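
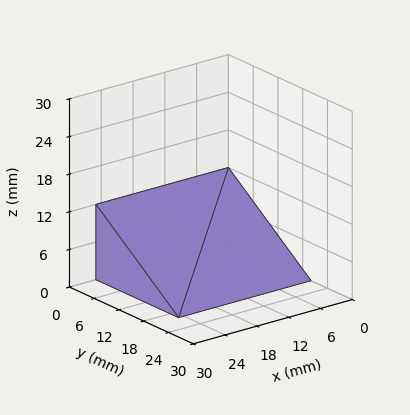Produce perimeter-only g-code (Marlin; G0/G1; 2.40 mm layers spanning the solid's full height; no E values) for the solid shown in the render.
Reading the render: the shape is a wedge (ramp): 25 × 20 mm base, rising to 12 mm along the y=0 edge and sloping linearly to z=0 at y=20 (dimensions read to the nearest mm from the axis ticks). For the g-code, the solid's height is divided into equal slices at the stated Δz and each level perimeter traced with G1 moves after a G0 lift.

; perimeter-only toolpath
G21 ; units = mm
G90 ; absolute positioning
G28 ; home
; layer 1
G0 Z2.40
G0 X0.00 Y0.00
G1 X25.00 Y0.00
G1 X25.00 Y16.00
G1 X0.00 Y16.00
G1 X0.00 Y0.00
; layer 2
G0 Z4.80
G0 X0.00 Y0.00
G1 X25.00 Y0.00
G1 X25.00 Y12.00
G1 X0.00 Y12.00
G1 X0.00 Y0.00
; layer 3
G0 Z7.20
G0 X0.00 Y0.00
G1 X25.00 Y0.00
G1 X25.00 Y8.00
G1 X0.00 Y8.00
G1 X0.00 Y0.00
; layer 4
G0 Z9.60
G0 X0.00 Y0.00
G1 X25.00 Y0.00
G1 X25.00 Y4.00
G1 X0.00 Y4.00
G1 X0.00 Y0.00
M2 ; end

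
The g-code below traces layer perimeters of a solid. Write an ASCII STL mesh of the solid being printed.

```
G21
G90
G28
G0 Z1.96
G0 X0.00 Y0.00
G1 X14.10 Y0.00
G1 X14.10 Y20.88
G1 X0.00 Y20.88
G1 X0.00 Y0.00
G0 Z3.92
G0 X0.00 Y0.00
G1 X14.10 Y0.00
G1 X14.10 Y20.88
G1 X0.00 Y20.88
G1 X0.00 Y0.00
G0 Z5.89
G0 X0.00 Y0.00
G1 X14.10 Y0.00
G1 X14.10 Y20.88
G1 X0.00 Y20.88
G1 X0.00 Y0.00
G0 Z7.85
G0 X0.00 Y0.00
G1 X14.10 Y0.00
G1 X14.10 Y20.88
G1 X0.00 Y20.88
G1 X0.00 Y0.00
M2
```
solid part
  facet normal 0.0000 0.0000 -1.0000
    outer loop
      vertex 14.10 20.88 0.00
      vertex 14.10 0.00 0.00
      vertex 0.00 0.00 0.00
    endloop
  endfacet
  facet normal 0.0000 0.0000 -1.0000
    outer loop
      vertex 0.00 20.88 0.00
      vertex 14.10 20.88 0.00
      vertex 0.00 0.00 0.00
    endloop
  endfacet
  facet normal 0.0000 0.0000 1.0000
    outer loop
      vertex 0.00 0.00 7.85
      vertex 14.10 0.00 7.85
      vertex 14.10 20.88 7.85
    endloop
  endfacet
  facet normal 0.0000 0.0000 1.0000
    outer loop
      vertex 0.00 0.00 7.85
      vertex 14.10 20.88 7.85
      vertex 0.00 20.88 7.85
    endloop
  endfacet
  facet normal 0.0000 -1.0000 0.0000
    outer loop
      vertex 0.00 0.00 0.00
      vertex 14.10 0.00 0.00
      vertex 14.10 0.00 7.85
    endloop
  endfacet
  facet normal 0.0000 -1.0000 0.0000
    outer loop
      vertex 0.00 0.00 0.00
      vertex 14.10 0.00 7.85
      vertex 0.00 0.00 7.85
    endloop
  endfacet
  facet normal 0.0000 1.0000 0.0000
    outer loop
      vertex 14.10 20.88 7.85
      vertex 14.10 20.88 0.00
      vertex 0.00 20.88 0.00
    endloop
  endfacet
  facet normal 0.0000 1.0000 0.0000
    outer loop
      vertex 0.00 20.88 7.85
      vertex 14.10 20.88 7.85
      vertex 0.00 20.88 0.00
    endloop
  endfacet
  facet normal -1.0000 0.0000 0.0000
    outer loop
      vertex 0.00 20.88 7.85
      vertex 0.00 20.88 0.00
      vertex 0.00 0.00 0.00
    endloop
  endfacet
  facet normal -1.0000 0.0000 0.0000
    outer loop
      vertex 0.00 0.00 7.85
      vertex 0.00 20.88 7.85
      vertex 0.00 0.00 0.00
    endloop
  endfacet
  facet normal 1.0000 0.0000 0.0000
    outer loop
      vertex 14.10 0.00 0.00
      vertex 14.10 20.88 0.00
      vertex 14.10 20.88 7.85
    endloop
  endfacet
  facet normal 1.0000 0.0000 0.0000
    outer loop
      vertex 14.10 0.00 0.00
      vertex 14.10 20.88 7.85
      vertex 14.10 0.00 7.85
    endloop
  endfacet
endsolid part

The G0 Z moves step by Δz≈1.96 mm. Every layer's G1 loop is the same polygon, so the solid is a straight extrusion of it from z=0 to z≈7.85. Closing with flat bottom and top caps and triangulating gives 12 facets — a rectangular box, roughly 14.1 × 20.9 mm footprint and 7.85 mm tall.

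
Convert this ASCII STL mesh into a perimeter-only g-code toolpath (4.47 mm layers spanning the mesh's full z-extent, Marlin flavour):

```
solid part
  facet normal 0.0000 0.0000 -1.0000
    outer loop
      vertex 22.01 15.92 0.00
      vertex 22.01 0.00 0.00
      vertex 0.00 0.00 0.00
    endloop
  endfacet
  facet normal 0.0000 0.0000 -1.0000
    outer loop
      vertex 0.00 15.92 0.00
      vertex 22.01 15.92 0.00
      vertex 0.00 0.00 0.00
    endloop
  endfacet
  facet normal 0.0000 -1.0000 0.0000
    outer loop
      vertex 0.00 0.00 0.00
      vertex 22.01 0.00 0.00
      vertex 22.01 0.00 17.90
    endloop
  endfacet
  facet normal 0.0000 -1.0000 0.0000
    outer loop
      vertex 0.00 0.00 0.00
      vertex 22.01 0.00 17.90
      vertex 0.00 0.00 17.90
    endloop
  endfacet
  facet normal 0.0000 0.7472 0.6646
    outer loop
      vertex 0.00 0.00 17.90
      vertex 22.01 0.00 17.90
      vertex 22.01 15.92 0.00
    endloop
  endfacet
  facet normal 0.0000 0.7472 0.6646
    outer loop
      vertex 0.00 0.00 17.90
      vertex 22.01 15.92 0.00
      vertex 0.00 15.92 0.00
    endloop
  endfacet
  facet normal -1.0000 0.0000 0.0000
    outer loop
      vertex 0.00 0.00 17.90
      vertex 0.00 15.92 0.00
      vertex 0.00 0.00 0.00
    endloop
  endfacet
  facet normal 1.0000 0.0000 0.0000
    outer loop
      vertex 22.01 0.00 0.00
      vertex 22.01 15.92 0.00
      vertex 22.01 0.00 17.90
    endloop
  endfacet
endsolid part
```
; perimeter-only toolpath
G21 ; units = mm
G90 ; absolute positioning
G28 ; home
; layer 1
G0 Z4.47
G0 X0.00 Y0.00
G1 X22.01 Y0.00
G1 X22.01 Y11.94
G1 X0.00 Y11.94
G1 X0.00 Y0.00
; layer 2
G0 Z8.95
G0 X0.00 Y0.00
G1 X22.01 Y0.00
G1 X22.01 Y7.96
G1 X0.00 Y7.96
G1 X0.00 Y0.00
; layer 3
G0 Z13.42
G0 X0.00 Y0.00
G1 X22.01 Y0.00
G1 X22.01 Y3.98
G1 X0.00 Y3.98
G1 X0.00 Y0.00
M2 ; end

The solid is a wedge (ramp): 22 × 15.9 mm base, rising to 17.9 mm along the y=0 edge and sloping linearly to z=0 at y=15.9. Slicing at Δz = 4.47 mm — 4 equal slices spanning the solid's height, so layer i sits at z = i·h/4 — gives 3 non-empty perimeters. Each is a 4-segment closed polygon; G0 lifts to the layer z and rapids to the start vertex, then G1 traces the edges. The cross-section shrinks linearly with z (the slice at the apex is degenerate and omitted).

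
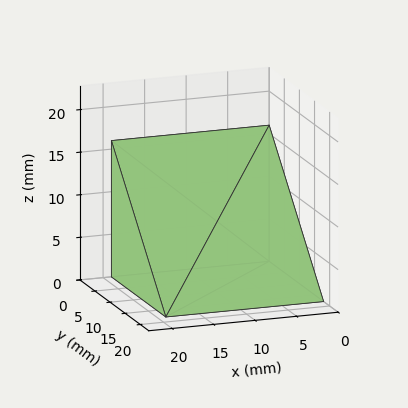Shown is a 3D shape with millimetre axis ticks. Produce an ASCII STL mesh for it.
Reading the render: the shape is a wedge (ramp): 19 × 18 mm base, rising to 16 mm along the y=0 edge and sloping linearly to z=0 at y=18 (dimensions read to the nearest mm from the axis ticks). For the STL, each face is triangulated and given an outward normal.

solid part
  facet normal 0.0000 0.0000 -1.0000
    outer loop
      vertex 19.000 18.000 0.000
      vertex 19.000 0.000 0.000
      vertex 0.000 0.000 0.000
    endloop
  endfacet
  facet normal 0.0000 0.0000 -1.0000
    outer loop
      vertex 0.000 18.000 0.000
      vertex 19.000 18.000 0.000
      vertex 0.000 0.000 0.000
    endloop
  endfacet
  facet normal 0.0000 -1.0000 0.0000
    outer loop
      vertex 0.000 0.000 0.000
      vertex 19.000 0.000 0.000
      vertex 19.000 0.000 16.000
    endloop
  endfacet
  facet normal 0.0000 -1.0000 0.0000
    outer loop
      vertex 0.000 0.000 0.000
      vertex 19.000 0.000 16.000
      vertex 0.000 0.000 16.000
    endloop
  endfacet
  facet normal 0.0000 0.6644 0.7474
    outer loop
      vertex 0.000 0.000 16.000
      vertex 19.000 0.000 16.000
      vertex 19.000 18.000 0.000
    endloop
  endfacet
  facet normal 0.0000 0.6644 0.7474
    outer loop
      vertex 0.000 0.000 16.000
      vertex 19.000 18.000 0.000
      vertex 0.000 18.000 0.000
    endloop
  endfacet
  facet normal -1.0000 0.0000 0.0000
    outer loop
      vertex 0.000 0.000 16.000
      vertex 0.000 18.000 0.000
      vertex 0.000 0.000 0.000
    endloop
  endfacet
  facet normal 1.0000 0.0000 0.0000
    outer loop
      vertex 19.000 0.000 0.000
      vertex 19.000 18.000 0.000
      vertex 19.000 0.000 16.000
    endloop
  endfacet
endsolid part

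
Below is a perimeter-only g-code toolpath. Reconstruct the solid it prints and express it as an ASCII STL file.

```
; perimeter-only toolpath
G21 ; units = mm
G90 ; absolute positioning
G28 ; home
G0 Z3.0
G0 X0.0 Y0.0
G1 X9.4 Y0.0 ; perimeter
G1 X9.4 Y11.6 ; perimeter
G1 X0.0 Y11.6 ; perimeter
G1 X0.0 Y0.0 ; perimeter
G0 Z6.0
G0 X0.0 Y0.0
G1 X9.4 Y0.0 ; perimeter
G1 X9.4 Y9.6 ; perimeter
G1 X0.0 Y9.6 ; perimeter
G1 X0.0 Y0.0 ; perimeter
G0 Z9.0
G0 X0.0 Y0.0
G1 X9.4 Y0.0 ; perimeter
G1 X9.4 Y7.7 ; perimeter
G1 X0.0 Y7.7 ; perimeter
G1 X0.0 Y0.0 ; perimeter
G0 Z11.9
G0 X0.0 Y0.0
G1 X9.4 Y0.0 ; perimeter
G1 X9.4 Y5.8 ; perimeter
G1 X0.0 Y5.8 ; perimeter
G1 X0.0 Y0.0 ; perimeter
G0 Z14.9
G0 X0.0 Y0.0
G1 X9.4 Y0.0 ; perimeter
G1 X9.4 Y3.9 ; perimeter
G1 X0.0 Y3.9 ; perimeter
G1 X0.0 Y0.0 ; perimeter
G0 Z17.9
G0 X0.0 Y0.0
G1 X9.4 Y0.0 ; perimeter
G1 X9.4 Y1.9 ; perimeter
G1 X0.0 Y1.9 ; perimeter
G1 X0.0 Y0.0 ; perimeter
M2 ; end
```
solid part
  facet normal 0.0000 0.0000 -1.0000
    outer loop
      vertex 9.4 13.5 0.0
      vertex 9.4 0.0 0.0
      vertex 0.0 0.0 0.0
    endloop
  endfacet
  facet normal 0.0000 0.0000 -1.0000
    outer loop
      vertex 0.0 13.5 0.0
      vertex 9.4 13.5 0.0
      vertex 0.0 0.0 0.0
    endloop
  endfacet
  facet normal 0.0000 -1.0000 0.0000
    outer loop
      vertex 0.0 0.0 0.0
      vertex 9.4 0.0 0.0
      vertex 9.4 0.0 20.9
    endloop
  endfacet
  facet normal 0.0000 -1.0000 0.0000
    outer loop
      vertex 0.0 0.0 0.0
      vertex 9.4 0.0 20.9
      vertex 0.0 0.0 20.9
    endloop
  endfacet
  facet normal 0.0000 0.8400 0.5426
    outer loop
      vertex 0.0 0.0 20.9
      vertex 9.4 0.0 20.9
      vertex 9.4 13.5 0.0
    endloop
  endfacet
  facet normal 0.0000 0.8400 0.5426
    outer loop
      vertex 0.0 0.0 20.9
      vertex 9.4 13.5 0.0
      vertex 0.0 13.5 0.0
    endloop
  endfacet
  facet normal -1.0000 0.0000 0.0000
    outer loop
      vertex 0.0 0.0 20.9
      vertex 0.0 13.5 0.0
      vertex 0.0 0.0 0.0
    endloop
  endfacet
  facet normal 1.0000 0.0000 0.0000
    outer loop
      vertex 9.4 0.0 0.0
      vertex 9.4 13.5 0.0
      vertex 9.4 0.0 20.9
    endloop
  endfacet
endsolid part

The G0 Z moves step by Δz≈3.0 mm. The G1 loops shrink linearly with z, so the solid tapers from its base footprint up to z≈20.9. Closing with a flat bottom cap and the tapered top and triangulating gives 8 facets — a wedge (ramp): 9.4 × 13.5 mm base, rising to 20.9 mm along the y=0 edge and sloping linearly to z=0 at y=13.5.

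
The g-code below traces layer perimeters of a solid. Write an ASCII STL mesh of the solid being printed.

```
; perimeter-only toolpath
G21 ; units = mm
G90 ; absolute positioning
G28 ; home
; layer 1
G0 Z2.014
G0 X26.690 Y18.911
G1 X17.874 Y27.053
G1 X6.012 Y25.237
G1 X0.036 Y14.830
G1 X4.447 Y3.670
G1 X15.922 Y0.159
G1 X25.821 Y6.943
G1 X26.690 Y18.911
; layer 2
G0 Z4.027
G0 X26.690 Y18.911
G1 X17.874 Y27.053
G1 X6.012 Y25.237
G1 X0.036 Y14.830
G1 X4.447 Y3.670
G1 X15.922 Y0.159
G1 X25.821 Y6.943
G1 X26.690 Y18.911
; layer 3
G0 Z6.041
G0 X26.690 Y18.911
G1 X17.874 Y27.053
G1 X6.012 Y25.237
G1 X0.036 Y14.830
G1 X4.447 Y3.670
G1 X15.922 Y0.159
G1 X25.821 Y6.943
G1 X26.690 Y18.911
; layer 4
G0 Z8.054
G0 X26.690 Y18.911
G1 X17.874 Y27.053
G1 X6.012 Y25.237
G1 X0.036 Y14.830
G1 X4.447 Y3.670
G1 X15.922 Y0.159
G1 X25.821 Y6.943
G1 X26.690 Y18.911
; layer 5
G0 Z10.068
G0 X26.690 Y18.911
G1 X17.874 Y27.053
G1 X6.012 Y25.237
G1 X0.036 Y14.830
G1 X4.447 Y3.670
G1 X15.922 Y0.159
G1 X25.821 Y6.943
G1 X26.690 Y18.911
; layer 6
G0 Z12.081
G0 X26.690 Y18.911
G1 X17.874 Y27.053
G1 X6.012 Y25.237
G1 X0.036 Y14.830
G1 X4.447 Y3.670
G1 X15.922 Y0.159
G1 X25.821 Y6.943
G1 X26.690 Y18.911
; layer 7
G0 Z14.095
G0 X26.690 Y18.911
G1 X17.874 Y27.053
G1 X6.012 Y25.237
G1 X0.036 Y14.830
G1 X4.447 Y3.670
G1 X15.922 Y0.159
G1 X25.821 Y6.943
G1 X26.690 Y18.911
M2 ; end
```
solid part
  facet normal 0.0000 0.0000 -1.0000
    outer loop
      vertex 6.012 25.237 0.000
      vertex 17.874 27.053 0.000
      vertex 26.690 18.911 0.000
    endloop
  endfacet
  facet normal 0.0000 0.0000 -1.0000
    outer loop
      vertex 0.036 14.830 0.000
      vertex 6.012 25.237 0.000
      vertex 26.690 18.911 0.000
    endloop
  endfacet
  facet normal 0.0000 0.0000 -1.0000
    outer loop
      vertex 4.447 3.670 0.000
      vertex 0.036 14.830 0.000
      vertex 26.690 18.911 0.000
    endloop
  endfacet
  facet normal 0.0000 0.0000 -1.0000
    outer loop
      vertex 15.922 0.159 0.000
      vertex 4.447 3.670 0.000
      vertex 26.690 18.911 0.000
    endloop
  endfacet
  facet normal 0.0000 0.0000 -1.0000
    outer loop
      vertex 25.821 6.943 0.000
      vertex 15.922 0.159 0.000
      vertex 26.690 18.911 0.000
    endloop
  endfacet
  facet normal 0.0000 0.0000 1.0000
    outer loop
      vertex 26.690 18.911 14.095
      vertex 17.874 27.053 14.095
      vertex 6.012 25.237 14.095
    endloop
  endfacet
  facet normal 0.0000 0.0000 1.0000
    outer loop
      vertex 26.690 18.911 14.095
      vertex 6.012 25.237 14.095
      vertex 0.036 14.830 14.095
    endloop
  endfacet
  facet normal 0.0000 0.0000 1.0000
    outer loop
      vertex 26.690 18.911 14.095
      vertex 0.036 14.830 14.095
      vertex 4.447 3.670 14.095
    endloop
  endfacet
  facet normal 0.0000 0.0000 1.0000
    outer loop
      vertex 26.690 18.911 14.095
      vertex 4.447 3.670 14.095
      vertex 15.922 0.159 14.095
    endloop
  endfacet
  facet normal 0.0000 0.0000 1.0000
    outer loop
      vertex 26.690 18.911 14.095
      vertex 15.922 0.159 14.095
      vertex 25.821 6.943 14.095
    endloop
  endfacet
  facet normal 0.6785 0.7346 0.0000
    outer loop
      vertex 26.690 18.911 0.000
      vertex 17.874 27.053 0.000
      vertex 17.874 27.053 14.095
    endloop
  endfacet
  facet normal 0.6785 0.7346 0.0000
    outer loop
      vertex 26.690 18.911 0.000
      vertex 17.874 27.053 14.095
      vertex 26.690 18.911 14.095
    endloop
  endfacet
  facet normal -0.1513 0.9885 0.0000
    outer loop
      vertex 17.874 27.053 0.000
      vertex 6.012 25.237 0.000
      vertex 6.012 25.237 14.095
    endloop
  endfacet
  facet normal -0.1513 0.9885 0.0000
    outer loop
      vertex 17.874 27.053 0.000
      vertex 6.012 25.237 14.095
      vertex 17.874 27.053 14.095
    endloop
  endfacet
  facet normal -0.8672 0.4980 0.0000
    outer loop
      vertex 6.012 25.237 0.000
      vertex 0.036 14.830 0.000
      vertex 0.036 14.830 14.095
    endloop
  endfacet
  facet normal -0.8672 0.4980 0.0000
    outer loop
      vertex 6.012 25.237 0.000
      vertex 0.036 14.830 14.095
      vertex 6.012 25.237 14.095
    endloop
  endfacet
  facet normal -0.9300 -0.3676 0.0000
    outer loop
      vertex 0.036 14.830 0.000
      vertex 4.447 3.670 0.000
      vertex 4.447 3.670 14.095
    endloop
  endfacet
  facet normal -0.9300 -0.3676 0.0000
    outer loop
      vertex 0.036 14.830 0.000
      vertex 4.447 3.670 14.095
      vertex 0.036 14.830 14.095
    endloop
  endfacet
  facet normal -0.2926 -0.9562 0.0000
    outer loop
      vertex 4.447 3.670 0.000
      vertex 15.922 0.159 0.000
      vertex 15.922 0.159 14.095
    endloop
  endfacet
  facet normal -0.2926 -0.9562 0.0000
    outer loop
      vertex 4.447 3.670 0.000
      vertex 15.922 0.159 14.095
      vertex 4.447 3.670 14.095
    endloop
  endfacet
  facet normal 0.5653 -0.8249 0.0000
    outer loop
      vertex 15.922 0.159 0.000
      vertex 25.821 6.943 0.000
      vertex 25.821 6.943 14.095
    endloop
  endfacet
  facet normal 0.5653 -0.8249 0.0000
    outer loop
      vertex 15.922 0.159 0.000
      vertex 25.821 6.943 14.095
      vertex 15.922 0.159 14.095
    endloop
  endfacet
  facet normal 0.9974 -0.0724 0.0000
    outer loop
      vertex 25.821 6.943 0.000
      vertex 26.690 18.911 0.000
      vertex 26.690 18.911 14.095
    endloop
  endfacet
  facet normal 0.9974 -0.0724 0.0000
    outer loop
      vertex 25.821 6.943 0.000
      vertex 26.690 18.911 14.095
      vertex 25.821 6.943 14.095
    endloop
  endfacet
endsolid part

The G0 Z moves step by Δz≈2.014 mm. Every layer's G1 loop is the same polygon, so the solid is a straight extrusion of it from z=0 to z≈14.1. Closing with flat bottom and top caps and triangulating gives 24 facets — a regular 7-sided prism (a cylinder approximated with 7 flat sides), circumscribed radius ≈ 13.8 mm, height ≈ 14.1 mm.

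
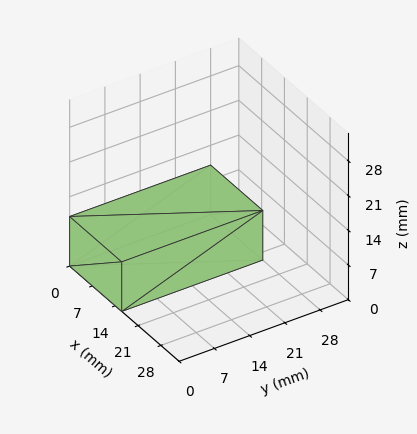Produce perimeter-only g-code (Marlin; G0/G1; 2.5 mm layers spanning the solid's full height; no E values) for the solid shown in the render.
Reading the render: the shape is a rectangular box, roughly 16 × 28 mm footprint and 10 mm tall (dimensions read to the nearest mm from the axis ticks). For the g-code, the solid's height is divided into equal slices at the stated Δz and each level perimeter traced with G1 moves after a G0 lift.

; perimeter-only toolpath
G21 ; units = mm
G90 ; absolute positioning
G28 ; home
; layer 1
G0 Z2.5
G0 X0.0 Y0.0
G1 X16.0 Y0.0
G1 X16.0 Y28.0
G1 X0.0 Y28.0
G1 X0.0 Y0.0
; layer 2
G0 Z5.0
G0 X0.0 Y0.0
G1 X16.0 Y0.0
G1 X16.0 Y28.0
G1 X0.0 Y28.0
G1 X0.0 Y0.0
; layer 3
G0 Z7.5
G0 X0.0 Y0.0
G1 X16.0 Y0.0
G1 X16.0 Y28.0
G1 X0.0 Y28.0
G1 X0.0 Y0.0
; layer 4
G0 Z10.0
G0 X0.0 Y0.0
G1 X16.0 Y0.0
G1 X16.0 Y28.0
G1 X0.0 Y28.0
G1 X0.0 Y0.0
M2 ; end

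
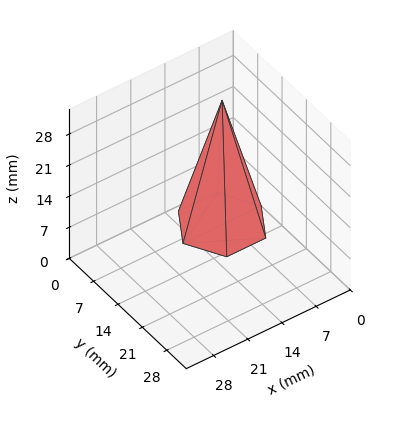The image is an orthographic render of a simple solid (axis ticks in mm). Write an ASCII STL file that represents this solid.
Reading the render: the shape is a regular 6-sided pyramid, base circumscribed radius ≈ 8 mm, apex at z ≈ 28 mm (dimensions read to the nearest mm from the axis ticks). For the STL, each face is triangulated and given an outward normal.

solid part
  facet normal 0.0000 0.0000 -1.0000
    outer loop
      vertex 4.000 14.928 0.000
      vertex 12.000 14.928 0.000
      vertex 16.000 8.000 0.000
    endloop
  endfacet
  facet normal 0.0000 0.0000 -1.0000
    outer loop
      vertex 0.000 8.000 0.000
      vertex 4.000 14.928 0.000
      vertex 16.000 8.000 0.000
    endloop
  endfacet
  facet normal 0.0000 0.0000 -1.0000
    outer loop
      vertex 4.000 1.072 0.000
      vertex 0.000 8.000 0.000
      vertex 16.000 8.000 0.000
    endloop
  endfacet
  facet normal 0.0000 0.0000 -1.0000
    outer loop
      vertex 12.000 1.072 0.000
      vertex 4.000 1.072 0.000
      vertex 16.000 8.000 0.000
    endloop
  endfacet
  facet normal 0.8407 0.4854 0.2402
    outer loop
      vertex 16.000 8.000 0.000
      vertex 12.000 14.928 0.000
      vertex 8.000 8.000 28.000
    endloop
  endfacet
  facet normal 0.0000 0.9707 0.2402
    outer loop
      vertex 12.000 14.928 0.000
      vertex 4.000 14.928 0.000
      vertex 8.000 8.000 28.000
    endloop
  endfacet
  facet normal -0.8407 0.4854 0.2402
    outer loop
      vertex 4.000 14.928 0.000
      vertex 0.000 8.000 0.000
      vertex 8.000 8.000 28.000
    endloop
  endfacet
  facet normal -0.8407 -0.4854 0.2402
    outer loop
      vertex 0.000 8.000 0.000
      vertex 4.000 1.072 0.000
      vertex 8.000 8.000 28.000
    endloop
  endfacet
  facet normal 0.0000 -0.9707 0.2402
    outer loop
      vertex 4.000 1.072 0.000
      vertex 12.000 1.072 0.000
      vertex 8.000 8.000 28.000
    endloop
  endfacet
  facet normal 0.8407 -0.4854 0.2402
    outer loop
      vertex 12.000 1.072 0.000
      vertex 16.000 8.000 0.000
      vertex 8.000 8.000 28.000
    endloop
  endfacet
endsolid part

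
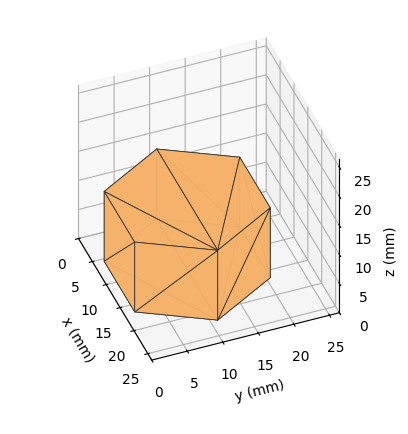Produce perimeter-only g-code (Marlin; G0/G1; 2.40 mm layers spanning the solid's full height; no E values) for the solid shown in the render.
Reading the render: the shape is a regular 6-sided prism (a cylinder approximated with 6 flat sides), circumscribed radius ≈ 11 mm, height ≈ 12 mm (dimensions read to the nearest mm from the axis ticks). For the g-code, the solid's height is divided into equal slices at the stated Δz and each level perimeter traced with G1 moves after a G0 lift.

; perimeter-only toolpath
G21 ; units = mm
G90 ; absolute positioning
G28 ; home
; layer 1
G0 Z2.40
G0 X22.00 Y11.00
G1 X16.50 Y20.53
G1 X5.50 Y20.53
G1 X0.00 Y11.00
G1 X5.50 Y1.47
G1 X16.50 Y1.47
G1 X22.00 Y11.00
; layer 2
G0 Z4.80
G0 X22.00 Y11.00
G1 X16.50 Y20.53
G1 X5.50 Y20.53
G1 X0.00 Y11.00
G1 X5.50 Y1.47
G1 X16.50 Y1.47
G1 X22.00 Y11.00
; layer 3
G0 Z7.20
G0 X22.00 Y11.00
G1 X16.50 Y20.53
G1 X5.50 Y20.53
G1 X0.00 Y11.00
G1 X5.50 Y1.47
G1 X16.50 Y1.47
G1 X22.00 Y11.00
; layer 4
G0 Z9.60
G0 X22.00 Y11.00
G1 X16.50 Y20.53
G1 X5.50 Y20.53
G1 X0.00 Y11.00
G1 X5.50 Y1.47
G1 X16.50 Y1.47
G1 X22.00 Y11.00
; layer 5
G0 Z12.00
G0 X22.00 Y11.00
G1 X16.50 Y20.53
G1 X5.50 Y20.53
G1 X0.00 Y11.00
G1 X5.50 Y1.47
G1 X16.50 Y1.47
G1 X22.00 Y11.00
M2 ; end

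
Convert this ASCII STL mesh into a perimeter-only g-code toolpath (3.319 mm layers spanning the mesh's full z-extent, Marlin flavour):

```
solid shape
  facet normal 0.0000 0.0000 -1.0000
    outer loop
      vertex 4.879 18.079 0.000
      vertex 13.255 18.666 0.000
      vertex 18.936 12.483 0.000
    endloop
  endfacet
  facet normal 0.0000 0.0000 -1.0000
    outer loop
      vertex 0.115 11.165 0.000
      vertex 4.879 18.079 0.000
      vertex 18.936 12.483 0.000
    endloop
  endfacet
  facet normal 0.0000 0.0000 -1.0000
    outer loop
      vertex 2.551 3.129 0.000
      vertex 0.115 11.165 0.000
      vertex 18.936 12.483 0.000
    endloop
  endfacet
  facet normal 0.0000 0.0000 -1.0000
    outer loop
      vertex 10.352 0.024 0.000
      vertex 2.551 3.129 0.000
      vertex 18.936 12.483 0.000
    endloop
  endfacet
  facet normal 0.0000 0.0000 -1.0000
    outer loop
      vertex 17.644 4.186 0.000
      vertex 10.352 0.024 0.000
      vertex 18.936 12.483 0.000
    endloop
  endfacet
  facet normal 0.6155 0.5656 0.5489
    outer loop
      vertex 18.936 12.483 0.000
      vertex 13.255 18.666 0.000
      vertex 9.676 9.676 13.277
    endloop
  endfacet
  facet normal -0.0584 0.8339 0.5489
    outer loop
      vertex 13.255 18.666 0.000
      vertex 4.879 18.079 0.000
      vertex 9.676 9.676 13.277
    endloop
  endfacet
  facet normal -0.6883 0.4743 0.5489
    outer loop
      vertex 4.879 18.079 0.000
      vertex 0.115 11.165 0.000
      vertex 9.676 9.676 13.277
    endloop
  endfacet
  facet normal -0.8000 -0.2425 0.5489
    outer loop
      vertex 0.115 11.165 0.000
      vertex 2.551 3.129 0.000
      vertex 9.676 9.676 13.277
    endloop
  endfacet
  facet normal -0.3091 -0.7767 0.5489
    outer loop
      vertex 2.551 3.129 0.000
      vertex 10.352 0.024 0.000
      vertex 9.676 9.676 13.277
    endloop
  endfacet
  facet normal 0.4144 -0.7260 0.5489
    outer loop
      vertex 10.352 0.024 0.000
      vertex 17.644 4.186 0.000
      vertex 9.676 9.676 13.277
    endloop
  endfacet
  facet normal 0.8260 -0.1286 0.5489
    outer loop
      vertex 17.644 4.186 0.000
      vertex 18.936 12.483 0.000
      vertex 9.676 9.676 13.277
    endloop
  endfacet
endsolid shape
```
; perimeter-only toolpath
G21 ; units = mm
G90 ; absolute positioning
G28 ; home
; layer 1
G0 Z3.319
G0 X16.621 Y11.781
G1 X12.360 Y16.419
G1 X6.078 Y15.978
G1 X2.505 Y10.793
G1 X4.332 Y4.766
G1 X10.183 Y2.437
G1 X15.652 Y5.559
G1 X16.621 Y11.781
; layer 2
G0 Z6.638
G0 X14.306 Y11.079
G1 X11.466 Y14.171
G1 X7.277 Y13.878
G1 X4.896 Y10.421
G1 X6.114 Y6.402
G1 X10.014 Y4.850
G1 X13.660 Y6.931
G1 X14.306 Y11.079
; layer 3
G0 Z9.958
G0 X11.991 Y10.378
G1 X10.571 Y11.924
G1 X8.477 Y11.777
G1 X7.286 Y10.048
G1 X7.895 Y8.039
G1 X9.845 Y7.263
G1 X11.668 Y8.303
G1 X11.991 Y10.378
M2 ; end

The solid is a regular 7-sided pyramid, base circumscribed radius ≈ 9.68 mm, apex at z ≈ 13.3 mm. Slicing at Δz = 3.319 mm — 4 equal slices spanning the solid's height, so layer i sits at z = i·h/4 — gives 3 non-empty perimeters. Each is a 7-segment closed polygon; G0 lifts to the layer z and rapids to the start vertex, then G1 traces the edges. The cross-section shrinks linearly with z (the slice at the apex is degenerate and omitted).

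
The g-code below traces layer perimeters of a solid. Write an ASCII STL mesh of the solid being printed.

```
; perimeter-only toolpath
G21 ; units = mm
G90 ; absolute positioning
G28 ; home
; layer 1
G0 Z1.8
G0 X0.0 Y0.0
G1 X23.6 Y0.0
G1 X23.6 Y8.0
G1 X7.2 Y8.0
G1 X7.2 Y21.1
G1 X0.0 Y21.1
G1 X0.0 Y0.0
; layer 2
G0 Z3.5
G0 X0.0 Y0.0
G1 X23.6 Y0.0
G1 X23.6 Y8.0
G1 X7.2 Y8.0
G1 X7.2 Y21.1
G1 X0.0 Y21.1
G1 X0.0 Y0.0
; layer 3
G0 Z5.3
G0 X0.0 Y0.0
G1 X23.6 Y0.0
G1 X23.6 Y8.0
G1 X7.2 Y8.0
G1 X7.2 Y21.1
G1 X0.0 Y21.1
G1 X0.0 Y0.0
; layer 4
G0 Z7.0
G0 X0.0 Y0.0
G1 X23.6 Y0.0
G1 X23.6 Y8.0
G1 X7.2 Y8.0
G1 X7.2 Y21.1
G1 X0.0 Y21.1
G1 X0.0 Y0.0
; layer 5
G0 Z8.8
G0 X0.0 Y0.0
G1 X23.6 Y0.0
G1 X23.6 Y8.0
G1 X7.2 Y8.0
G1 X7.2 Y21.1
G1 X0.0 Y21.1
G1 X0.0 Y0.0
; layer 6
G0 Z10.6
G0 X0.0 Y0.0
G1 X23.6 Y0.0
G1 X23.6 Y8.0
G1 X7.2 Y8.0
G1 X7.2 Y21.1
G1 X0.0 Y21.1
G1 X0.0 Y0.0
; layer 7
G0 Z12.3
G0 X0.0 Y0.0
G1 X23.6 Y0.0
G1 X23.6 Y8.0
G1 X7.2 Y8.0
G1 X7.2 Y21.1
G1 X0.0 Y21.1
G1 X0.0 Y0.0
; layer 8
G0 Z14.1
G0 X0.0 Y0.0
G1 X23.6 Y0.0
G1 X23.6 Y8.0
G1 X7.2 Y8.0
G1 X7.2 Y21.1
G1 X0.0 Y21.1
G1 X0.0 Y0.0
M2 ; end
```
solid part
  facet normal 0.0000 0.0000 -1.0000
    outer loop
      vertex 23.6 8.0 0.0
      vertex 23.6 0.0 0.0
      vertex 0.0 0.0 0.0
    endloop
  endfacet
  facet normal 0.0000 0.0000 -1.0000
    outer loop
      vertex 7.2 8.0 0.0
      vertex 23.6 8.0 0.0
      vertex 0.0 0.0 0.0
    endloop
  endfacet
  facet normal 0.0000 0.0000 -1.0000
    outer loop
      vertex 7.2 21.1 0.0
      vertex 7.2 8.0 0.0
      vertex 0.0 0.0 0.0
    endloop
  endfacet
  facet normal 0.0000 0.0000 -1.0000
    outer loop
      vertex 0.0 21.1 0.0
      vertex 7.2 21.1 0.0
      vertex 0.0 0.0 0.0
    endloop
  endfacet
  facet normal 0.0000 0.0000 1.0000
    outer loop
      vertex 0.0 0.0 14.1
      vertex 23.6 0.0 14.1
      vertex 23.6 8.0 14.1
    endloop
  endfacet
  facet normal 0.0000 0.0000 1.0000
    outer loop
      vertex 0.0 0.0 14.1
      vertex 23.6 8.0 14.1
      vertex 7.2 8.0 14.1
    endloop
  endfacet
  facet normal 0.0000 0.0000 1.0000
    outer loop
      vertex 0.0 0.0 14.1
      vertex 7.2 8.0 14.1
      vertex 7.2 21.1 14.1
    endloop
  endfacet
  facet normal 0.0000 0.0000 1.0000
    outer loop
      vertex 0.0 0.0 14.1
      vertex 7.2 21.1 14.1
      vertex 0.0 21.1 14.1
    endloop
  endfacet
  facet normal 0.0000 -1.0000 0.0000
    outer loop
      vertex 0.0 0.0 0.0
      vertex 23.6 0.0 0.0
      vertex 23.6 0.0 14.1
    endloop
  endfacet
  facet normal 0.0000 -1.0000 0.0000
    outer loop
      vertex 0.0 0.0 0.0
      vertex 23.6 0.0 14.1
      vertex 0.0 0.0 14.1
    endloop
  endfacet
  facet normal 1.0000 0.0000 0.0000
    outer loop
      vertex 23.6 0.0 0.0
      vertex 23.6 8.0 0.0
      vertex 23.6 8.0 14.1
    endloop
  endfacet
  facet normal 1.0000 0.0000 0.0000
    outer loop
      vertex 23.6 0.0 0.0
      vertex 23.6 8.0 14.1
      vertex 23.6 0.0 14.1
    endloop
  endfacet
  facet normal 0.0000 1.0000 0.0000
    outer loop
      vertex 23.6 8.0 0.0
      vertex 7.2 8.0 0.0
      vertex 7.2 8.0 14.1
    endloop
  endfacet
  facet normal 0.0000 1.0000 0.0000
    outer loop
      vertex 23.6 8.0 0.0
      vertex 7.2 8.0 14.1
      vertex 23.6 8.0 14.1
    endloop
  endfacet
  facet normal 1.0000 0.0000 0.0000
    outer loop
      vertex 7.2 8.0 0.0
      vertex 7.2 21.1 0.0
      vertex 7.2 21.1 14.1
    endloop
  endfacet
  facet normal 1.0000 0.0000 0.0000
    outer loop
      vertex 7.2 8.0 0.0
      vertex 7.2 21.1 14.1
      vertex 7.2 8.0 14.1
    endloop
  endfacet
  facet normal 0.0000 1.0000 0.0000
    outer loop
      vertex 7.2 21.1 0.0
      vertex 0.0 21.1 0.0
      vertex 0.0 21.1 14.1
    endloop
  endfacet
  facet normal 0.0000 1.0000 0.0000
    outer loop
      vertex 7.2 21.1 0.0
      vertex 0.0 21.1 14.1
      vertex 7.2 21.1 14.1
    endloop
  endfacet
  facet normal -1.0000 0.0000 0.0000
    outer loop
      vertex 0.0 21.1 0.0
      vertex 0.0 0.0 0.0
      vertex 0.0 0.0 14.1
    endloop
  endfacet
  facet normal -1.0000 0.0000 0.0000
    outer loop
      vertex 0.0 21.1 0.0
      vertex 0.0 0.0 14.1
      vertex 0.0 21.1 14.1
    endloop
  endfacet
endsolid part

The G0 Z moves step by Δz≈1.8 mm. Every layer's G1 loop is the same polygon, so the solid is a straight extrusion of it from z=0 to z≈14.1. Closing with flat bottom and top caps and triangulating gives 20 facets — an L-shaped prism: outer 23.6 × 21.1 mm, arm thicknesses ≈ 8 mm (horizontal) and 7.2 mm (vertical), extruded 14.1 mm in z.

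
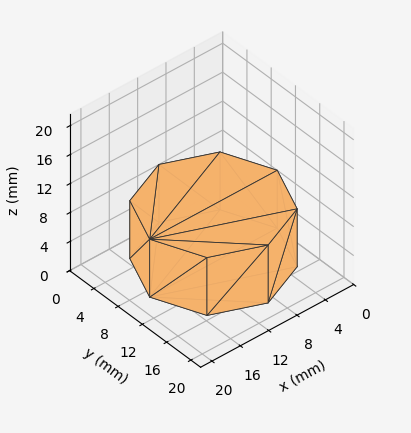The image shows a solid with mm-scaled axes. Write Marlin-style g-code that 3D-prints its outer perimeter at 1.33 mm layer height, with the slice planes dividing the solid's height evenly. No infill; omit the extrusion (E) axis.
Reading the render: the shape is a regular 8-sided prism (a cylinder approximated with 8 flat sides), circumscribed radius ≈ 9 mm, height ≈ 8 mm (dimensions read to the nearest mm from the axis ticks). For the g-code, the solid's height is divided into equal slices at the stated Δz and each level perimeter traced with G1 moves after a G0 lift.

; perimeter-only toolpath
G21 ; units = mm
G90 ; absolute positioning
G28 ; home
; layer 1
G0 Z1.33
G0 X18.00 Y9.00
G1 X15.36 Y15.36
G1 X9.00 Y18.00
G1 X2.64 Y15.36
G1 X0.00 Y9.00
G1 X2.64 Y2.64
G1 X9.00 Y0.00
G1 X15.36 Y2.64
G1 X18.00 Y9.00
; layer 2
G0 Z2.67
G0 X18.00 Y9.00
G1 X15.36 Y15.36
G1 X9.00 Y18.00
G1 X2.64 Y15.36
G1 X0.00 Y9.00
G1 X2.64 Y2.64
G1 X9.00 Y0.00
G1 X15.36 Y2.64
G1 X18.00 Y9.00
; layer 3
G0 Z4.00
G0 X18.00 Y9.00
G1 X15.36 Y15.36
G1 X9.00 Y18.00
G1 X2.64 Y15.36
G1 X0.00 Y9.00
G1 X2.64 Y2.64
G1 X9.00 Y0.00
G1 X15.36 Y2.64
G1 X18.00 Y9.00
; layer 4
G0 Z5.33
G0 X18.00 Y9.00
G1 X15.36 Y15.36
G1 X9.00 Y18.00
G1 X2.64 Y15.36
G1 X0.00 Y9.00
G1 X2.64 Y2.64
G1 X9.00 Y0.00
G1 X15.36 Y2.64
G1 X18.00 Y9.00
; layer 5
G0 Z6.67
G0 X18.00 Y9.00
G1 X15.36 Y15.36
G1 X9.00 Y18.00
G1 X2.64 Y15.36
G1 X0.00 Y9.00
G1 X2.64 Y2.64
G1 X9.00 Y0.00
G1 X15.36 Y2.64
G1 X18.00 Y9.00
; layer 6
G0 Z8.00
G0 X18.00 Y9.00
G1 X15.36 Y15.36
G1 X9.00 Y18.00
G1 X2.64 Y15.36
G1 X0.00 Y9.00
G1 X2.64 Y2.64
G1 X9.00 Y0.00
G1 X15.36 Y2.64
G1 X18.00 Y9.00
M2 ; end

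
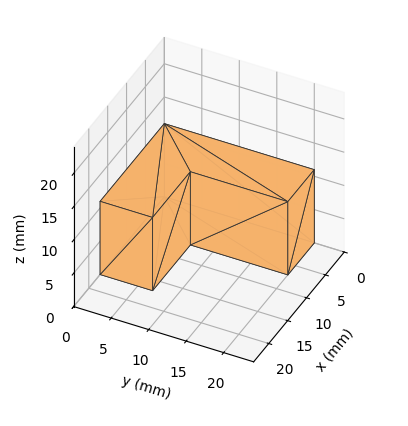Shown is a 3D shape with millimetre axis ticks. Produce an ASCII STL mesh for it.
Reading the render: the shape is an L-shaped prism: outer 17 × 20 mm, arm thicknesses ≈ 7 mm (horizontal) and 7 mm (vertical), extruded 11 mm in z (dimensions read to the nearest mm from the axis ticks). For the STL, each face is triangulated and given an outward normal.

solid part
  facet normal 0.0000 0.0000 -1.0000
    outer loop
      vertex 17.0 7.0 0.0
      vertex 17.0 0.0 0.0
      vertex 0.0 0.0 0.0
    endloop
  endfacet
  facet normal 0.0000 0.0000 -1.0000
    outer loop
      vertex 7.0 7.0 0.0
      vertex 17.0 7.0 0.0
      vertex 0.0 0.0 0.0
    endloop
  endfacet
  facet normal 0.0000 0.0000 -1.0000
    outer loop
      vertex 7.0 20.0 0.0
      vertex 7.0 7.0 0.0
      vertex 0.0 0.0 0.0
    endloop
  endfacet
  facet normal 0.0000 0.0000 -1.0000
    outer loop
      vertex 0.0 20.0 0.0
      vertex 7.0 20.0 0.0
      vertex 0.0 0.0 0.0
    endloop
  endfacet
  facet normal 0.0000 0.0000 1.0000
    outer loop
      vertex 0.0 0.0 11.0
      vertex 17.0 0.0 11.0
      vertex 17.0 7.0 11.0
    endloop
  endfacet
  facet normal 0.0000 0.0000 1.0000
    outer loop
      vertex 0.0 0.0 11.0
      vertex 17.0 7.0 11.0
      vertex 7.0 7.0 11.0
    endloop
  endfacet
  facet normal 0.0000 0.0000 1.0000
    outer loop
      vertex 0.0 0.0 11.0
      vertex 7.0 7.0 11.0
      vertex 7.0 20.0 11.0
    endloop
  endfacet
  facet normal 0.0000 0.0000 1.0000
    outer loop
      vertex 0.0 0.0 11.0
      vertex 7.0 20.0 11.0
      vertex 0.0 20.0 11.0
    endloop
  endfacet
  facet normal 0.0000 -1.0000 0.0000
    outer loop
      vertex 0.0 0.0 0.0
      vertex 17.0 0.0 0.0
      vertex 17.0 0.0 11.0
    endloop
  endfacet
  facet normal 0.0000 -1.0000 0.0000
    outer loop
      vertex 0.0 0.0 0.0
      vertex 17.0 0.0 11.0
      vertex 0.0 0.0 11.0
    endloop
  endfacet
  facet normal 1.0000 0.0000 0.0000
    outer loop
      vertex 17.0 0.0 0.0
      vertex 17.0 7.0 0.0
      vertex 17.0 7.0 11.0
    endloop
  endfacet
  facet normal 1.0000 0.0000 0.0000
    outer loop
      vertex 17.0 0.0 0.0
      vertex 17.0 7.0 11.0
      vertex 17.0 0.0 11.0
    endloop
  endfacet
  facet normal 0.0000 1.0000 0.0000
    outer loop
      vertex 17.0 7.0 0.0
      vertex 7.0 7.0 0.0
      vertex 7.0 7.0 11.0
    endloop
  endfacet
  facet normal 0.0000 1.0000 0.0000
    outer loop
      vertex 17.0 7.0 0.0
      vertex 7.0 7.0 11.0
      vertex 17.0 7.0 11.0
    endloop
  endfacet
  facet normal 1.0000 0.0000 0.0000
    outer loop
      vertex 7.0 7.0 0.0
      vertex 7.0 20.0 0.0
      vertex 7.0 20.0 11.0
    endloop
  endfacet
  facet normal 1.0000 0.0000 0.0000
    outer loop
      vertex 7.0 7.0 0.0
      vertex 7.0 20.0 11.0
      vertex 7.0 7.0 11.0
    endloop
  endfacet
  facet normal 0.0000 1.0000 0.0000
    outer loop
      vertex 7.0 20.0 0.0
      vertex 0.0 20.0 0.0
      vertex 0.0 20.0 11.0
    endloop
  endfacet
  facet normal 0.0000 1.0000 0.0000
    outer loop
      vertex 7.0 20.0 0.0
      vertex 0.0 20.0 11.0
      vertex 7.0 20.0 11.0
    endloop
  endfacet
  facet normal -1.0000 0.0000 0.0000
    outer loop
      vertex 0.0 20.0 0.0
      vertex 0.0 0.0 0.0
      vertex 0.0 0.0 11.0
    endloop
  endfacet
  facet normal -1.0000 0.0000 0.0000
    outer loop
      vertex 0.0 20.0 0.0
      vertex 0.0 0.0 11.0
      vertex 0.0 20.0 11.0
    endloop
  endfacet
endsolid part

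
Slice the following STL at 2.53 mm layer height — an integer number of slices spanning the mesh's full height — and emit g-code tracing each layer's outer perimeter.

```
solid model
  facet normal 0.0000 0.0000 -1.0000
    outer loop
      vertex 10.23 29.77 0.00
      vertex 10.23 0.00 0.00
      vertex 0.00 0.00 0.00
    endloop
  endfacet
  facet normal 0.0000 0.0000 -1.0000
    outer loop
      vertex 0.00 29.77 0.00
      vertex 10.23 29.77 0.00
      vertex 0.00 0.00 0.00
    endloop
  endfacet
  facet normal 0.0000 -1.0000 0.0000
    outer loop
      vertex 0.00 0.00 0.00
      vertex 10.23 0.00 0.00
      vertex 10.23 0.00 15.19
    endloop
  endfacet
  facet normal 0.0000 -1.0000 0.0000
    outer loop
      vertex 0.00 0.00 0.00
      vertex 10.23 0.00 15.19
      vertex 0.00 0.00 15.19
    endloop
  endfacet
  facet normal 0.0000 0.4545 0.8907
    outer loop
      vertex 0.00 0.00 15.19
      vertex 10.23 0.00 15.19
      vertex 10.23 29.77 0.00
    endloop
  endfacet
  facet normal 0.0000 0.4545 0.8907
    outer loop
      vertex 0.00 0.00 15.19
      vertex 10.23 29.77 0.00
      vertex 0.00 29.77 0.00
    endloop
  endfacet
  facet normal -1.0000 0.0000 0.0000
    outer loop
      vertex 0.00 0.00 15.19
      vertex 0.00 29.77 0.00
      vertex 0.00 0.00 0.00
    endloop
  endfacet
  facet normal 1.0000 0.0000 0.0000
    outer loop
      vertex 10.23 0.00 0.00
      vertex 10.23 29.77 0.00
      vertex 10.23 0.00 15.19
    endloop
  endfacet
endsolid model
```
; perimeter-only toolpath
G21 ; units = mm
G90 ; absolute positioning
G28 ; home
; layer 1
G0 Z2.53
G0 X0.00 Y0.00
G1 X10.23 Y0.00
G1 X10.23 Y24.81
G1 X0.00 Y24.81
G1 X0.00 Y0.00
; layer 2
G0 Z5.06
G0 X0.00 Y0.00
G1 X10.23 Y0.00
G1 X10.23 Y19.85
G1 X0.00 Y19.85
G1 X0.00 Y0.00
; layer 3
G0 Z7.60
G0 X0.00 Y0.00
G1 X10.23 Y0.00
G1 X10.23 Y14.88
G1 X0.00 Y14.88
G1 X0.00 Y0.00
; layer 4
G0 Z10.13
G0 X0.00 Y0.00
G1 X10.23 Y0.00
G1 X10.23 Y9.92
G1 X0.00 Y9.92
G1 X0.00 Y0.00
; layer 5
G0 Z12.66
G0 X0.00 Y0.00
G1 X10.23 Y0.00
G1 X10.23 Y4.96
G1 X0.00 Y4.96
G1 X0.00 Y0.00
M2 ; end

The solid is a wedge (ramp): 10.2 × 29.8 mm base, rising to 15.2 mm along the y=0 edge and sloping linearly to z=0 at y=29.8. Slicing at Δz = 2.53 mm — 6 equal slices spanning the solid's height, so layer i sits at z = i·h/6 — gives 5 non-empty perimeters. Each is a 4-segment closed polygon; G0 lifts to the layer z and rapids to the start vertex, then G1 traces the edges. The cross-section shrinks linearly with z (the slice at the apex is degenerate and omitted).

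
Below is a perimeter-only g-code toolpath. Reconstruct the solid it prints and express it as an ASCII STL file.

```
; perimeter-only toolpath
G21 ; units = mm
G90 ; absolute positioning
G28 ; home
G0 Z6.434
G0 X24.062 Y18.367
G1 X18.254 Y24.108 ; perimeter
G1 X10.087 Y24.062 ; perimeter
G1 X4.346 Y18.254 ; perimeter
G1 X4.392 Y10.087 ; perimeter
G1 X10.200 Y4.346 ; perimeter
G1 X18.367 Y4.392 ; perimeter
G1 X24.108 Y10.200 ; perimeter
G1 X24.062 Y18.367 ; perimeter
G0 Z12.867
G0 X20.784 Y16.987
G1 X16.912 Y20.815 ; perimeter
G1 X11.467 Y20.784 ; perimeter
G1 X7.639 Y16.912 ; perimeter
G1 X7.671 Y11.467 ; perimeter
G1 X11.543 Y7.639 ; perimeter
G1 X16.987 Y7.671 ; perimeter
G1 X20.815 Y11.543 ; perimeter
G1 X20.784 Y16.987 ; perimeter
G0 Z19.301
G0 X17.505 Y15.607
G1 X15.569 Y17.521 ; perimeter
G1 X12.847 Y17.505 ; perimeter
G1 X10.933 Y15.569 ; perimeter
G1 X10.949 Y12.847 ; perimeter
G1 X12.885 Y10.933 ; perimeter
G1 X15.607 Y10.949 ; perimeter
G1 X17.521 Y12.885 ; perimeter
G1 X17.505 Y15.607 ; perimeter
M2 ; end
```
solid part
  facet normal 0.0000 0.0000 -1.0000
    outer loop
      vertex 8.707 27.340 0.000
      vertex 19.596 27.402 0.000
      vertex 27.340 19.747 0.000
    endloop
  endfacet
  facet normal 0.0000 0.0000 -1.0000
    outer loop
      vertex 1.052 19.596 0.000
      vertex 8.707 27.340 0.000
      vertex 27.340 19.747 0.000
    endloop
  endfacet
  facet normal 0.0000 0.0000 -1.0000
    outer loop
      vertex 1.114 8.707 0.000
      vertex 1.052 19.596 0.000
      vertex 27.340 19.747 0.000
    endloop
  endfacet
  facet normal 0.0000 0.0000 -1.0000
    outer loop
      vertex 8.858 1.052 0.000
      vertex 1.114 8.707 0.000
      vertex 27.340 19.747 0.000
    endloop
  endfacet
  facet normal 0.0000 0.0000 -1.0000
    outer loop
      vertex 19.747 1.114 0.000
      vertex 8.858 1.052 0.000
      vertex 27.340 19.747 0.000
    endloop
  endfacet
  facet normal 0.0000 0.0000 -1.0000
    outer loop
      vertex 27.402 8.858 0.000
      vertex 19.747 1.114 0.000
      vertex 27.340 19.747 0.000
    endloop
  endfacet
  facet normal 0.6261 0.6334 0.4549
    outer loop
      vertex 27.340 19.747 0.000
      vertex 19.596 27.402 0.000
      vertex 14.227 14.227 25.735
    endloop
  endfacet
  facet normal -0.0051 0.8905 0.4549
    outer loop
      vertex 19.596 27.402 0.000
      vertex 8.707 27.340 0.000
      vertex 14.227 14.227 25.735
    endloop
  endfacet
  facet normal -0.6334 0.6261 0.4549
    outer loop
      vertex 8.707 27.340 0.000
      vertex 1.052 19.596 0.000
      vertex 14.227 14.227 25.735
    endloop
  endfacet
  facet normal -0.8905 -0.0051 0.4549
    outer loop
      vertex 1.052 19.596 0.000
      vertex 1.114 8.707 0.000
      vertex 14.227 14.227 25.735
    endloop
  endfacet
  facet normal -0.6261 -0.6334 0.4549
    outer loop
      vertex 1.114 8.707 0.000
      vertex 8.858 1.052 0.000
      vertex 14.227 14.227 25.735
    endloop
  endfacet
  facet normal 0.0051 -0.8905 0.4549
    outer loop
      vertex 8.858 1.052 0.000
      vertex 19.747 1.114 0.000
      vertex 14.227 14.227 25.735
    endloop
  endfacet
  facet normal 0.6334 -0.6261 0.4549
    outer loop
      vertex 19.747 1.114 0.000
      vertex 27.402 8.858 0.000
      vertex 14.227 14.227 25.735
    endloop
  endfacet
  facet normal 0.8905 0.0051 0.4549
    outer loop
      vertex 27.402 8.858 0.000
      vertex 27.340 19.747 0.000
      vertex 14.227 14.227 25.735
    endloop
  endfacet
endsolid part

The G0 Z moves step by Δz≈6.434 mm. The G1 loops shrink linearly with z, so the solid tapers from its base footprint up to z≈25.7. Closing with a flat bottom cap and the tapered top and triangulating gives 14 facets — a regular 8-sided pyramid, base circumscribed radius ≈ 14.2 mm, apex at z ≈ 25.7 mm.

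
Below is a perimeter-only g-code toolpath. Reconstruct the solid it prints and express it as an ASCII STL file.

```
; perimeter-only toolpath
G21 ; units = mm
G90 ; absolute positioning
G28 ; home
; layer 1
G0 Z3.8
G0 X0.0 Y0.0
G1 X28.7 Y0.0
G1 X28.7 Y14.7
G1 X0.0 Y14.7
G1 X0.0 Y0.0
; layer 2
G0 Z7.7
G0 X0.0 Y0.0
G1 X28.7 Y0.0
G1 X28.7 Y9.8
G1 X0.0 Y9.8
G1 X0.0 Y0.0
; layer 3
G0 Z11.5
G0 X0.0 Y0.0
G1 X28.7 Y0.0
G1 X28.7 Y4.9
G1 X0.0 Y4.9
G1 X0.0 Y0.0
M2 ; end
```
solid part
  facet normal 0.0000 0.0000 -1.0000
    outer loop
      vertex 28.7 19.6 0.0
      vertex 28.7 0.0 0.0
      vertex 0.0 0.0 0.0
    endloop
  endfacet
  facet normal 0.0000 0.0000 -1.0000
    outer loop
      vertex 0.0 19.6 0.0
      vertex 28.7 19.6 0.0
      vertex 0.0 0.0 0.0
    endloop
  endfacet
  facet normal 0.0000 -1.0000 0.0000
    outer loop
      vertex 0.0 0.0 0.0
      vertex 28.7 0.0 0.0
      vertex 28.7 0.0 15.3
    endloop
  endfacet
  facet normal 0.0000 -1.0000 0.0000
    outer loop
      vertex 0.0 0.0 0.0
      vertex 28.7 0.0 15.3
      vertex 0.0 0.0 15.3
    endloop
  endfacet
  facet normal 0.0000 0.6153 0.7883
    outer loop
      vertex 0.0 0.0 15.3
      vertex 28.7 0.0 15.3
      vertex 28.7 19.6 0.0
    endloop
  endfacet
  facet normal 0.0000 0.6153 0.7883
    outer loop
      vertex 0.0 0.0 15.3
      vertex 28.7 19.6 0.0
      vertex 0.0 19.6 0.0
    endloop
  endfacet
  facet normal -1.0000 0.0000 0.0000
    outer loop
      vertex 0.0 0.0 15.3
      vertex 0.0 19.6 0.0
      vertex 0.0 0.0 0.0
    endloop
  endfacet
  facet normal 1.0000 0.0000 0.0000
    outer loop
      vertex 28.7 0.0 0.0
      vertex 28.7 19.6 0.0
      vertex 28.7 0.0 15.3
    endloop
  endfacet
endsolid part

The G0 Z moves step by Δz≈3.8 mm. The G1 loops shrink linearly with z, so the solid tapers from its base footprint up to z≈15.3. Closing with a flat bottom cap and the tapered top and triangulating gives 8 facets — a wedge (ramp): 28.7 × 19.6 mm base, rising to 15.3 mm along the y=0 edge and sloping linearly to z=0 at y=19.6.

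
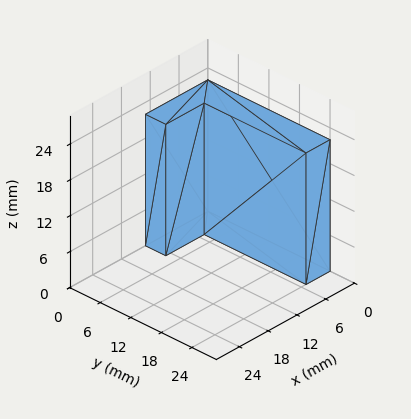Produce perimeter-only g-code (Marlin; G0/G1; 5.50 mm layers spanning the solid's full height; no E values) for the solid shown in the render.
Reading the render: the shape is an L-shaped prism: outer 13 × 24 mm, arm thicknesses ≈ 4 mm (horizontal) and 5 mm (vertical), extruded 22 mm in z (dimensions read to the nearest mm from the axis ticks). For the g-code, the solid's height is divided into equal slices at the stated Δz and each level perimeter traced with G1 moves after a G0 lift.

; perimeter-only toolpath
G21 ; units = mm
G90 ; absolute positioning
G28 ; home
; layer 1
G0 Z5.50
G0 X0.00 Y0.00
G1 X13.00 Y0.00
G1 X13.00 Y4.00
G1 X5.00 Y4.00
G1 X5.00 Y24.00
G1 X0.00 Y24.00
G1 X0.00 Y0.00
; layer 2
G0 Z11.00
G0 X0.00 Y0.00
G1 X13.00 Y0.00
G1 X13.00 Y4.00
G1 X5.00 Y4.00
G1 X5.00 Y24.00
G1 X0.00 Y24.00
G1 X0.00 Y0.00
; layer 3
G0 Z16.50
G0 X0.00 Y0.00
G1 X13.00 Y0.00
G1 X13.00 Y4.00
G1 X5.00 Y4.00
G1 X5.00 Y24.00
G1 X0.00 Y24.00
G1 X0.00 Y0.00
; layer 4
G0 Z22.00
G0 X0.00 Y0.00
G1 X13.00 Y0.00
G1 X13.00 Y4.00
G1 X5.00 Y4.00
G1 X5.00 Y24.00
G1 X0.00 Y24.00
G1 X0.00 Y0.00
M2 ; end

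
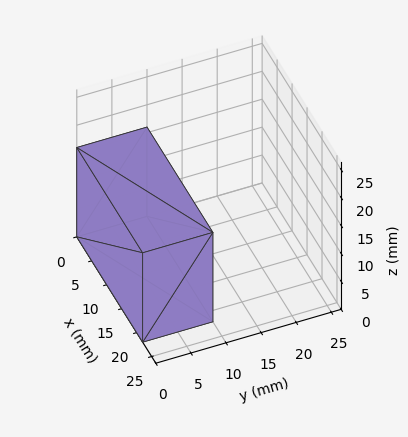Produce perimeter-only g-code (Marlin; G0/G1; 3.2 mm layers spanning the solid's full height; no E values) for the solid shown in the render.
Reading the render: the shape is a rectangular box, roughly 22 × 10 mm footprint and 16 mm tall (dimensions read to the nearest mm from the axis ticks). For the g-code, the solid's height is divided into equal slices at the stated Δz and each level perimeter traced with G1 moves after a G0 lift.

; perimeter-only toolpath
G21 ; units = mm
G90 ; absolute positioning
G28 ; home
; layer 1
G0 Z3.2
G0 X0.0 Y0.0
G1 X22.0 Y0.0
G1 X22.0 Y10.0
G1 X0.0 Y10.0
G1 X0.0 Y0.0
; layer 2
G0 Z6.4
G0 X0.0 Y0.0
G1 X22.0 Y0.0
G1 X22.0 Y10.0
G1 X0.0 Y10.0
G1 X0.0 Y0.0
; layer 3
G0 Z9.6
G0 X0.0 Y0.0
G1 X22.0 Y0.0
G1 X22.0 Y10.0
G1 X0.0 Y10.0
G1 X0.0 Y0.0
; layer 4
G0 Z12.8
G0 X0.0 Y0.0
G1 X22.0 Y0.0
G1 X22.0 Y10.0
G1 X0.0 Y10.0
G1 X0.0 Y0.0
; layer 5
G0 Z16.0
G0 X0.0 Y0.0
G1 X22.0 Y0.0
G1 X22.0 Y10.0
G1 X0.0 Y10.0
G1 X0.0 Y0.0
M2 ; end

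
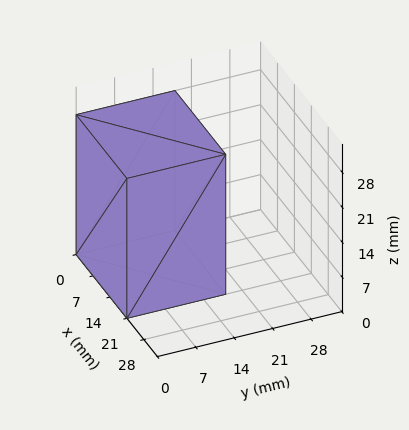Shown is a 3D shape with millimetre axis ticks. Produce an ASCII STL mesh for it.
Reading the render: the shape is a rectangular box, roughly 21 × 18 mm footprint and 28 mm tall (dimensions read to the nearest mm from the axis ticks). For the STL, each face is triangulated and given an outward normal.

solid part
  facet normal 0.0000 0.0000 -1.0000
    outer loop
      vertex 21.0 18.0 0.0
      vertex 21.0 0.0 0.0
      vertex 0.0 0.0 0.0
    endloop
  endfacet
  facet normal 0.0000 0.0000 -1.0000
    outer loop
      vertex 0.0 18.0 0.0
      vertex 21.0 18.0 0.0
      vertex 0.0 0.0 0.0
    endloop
  endfacet
  facet normal 0.0000 0.0000 1.0000
    outer loop
      vertex 0.0 0.0 28.0
      vertex 21.0 0.0 28.0
      vertex 21.0 18.0 28.0
    endloop
  endfacet
  facet normal 0.0000 0.0000 1.0000
    outer loop
      vertex 0.0 0.0 28.0
      vertex 21.0 18.0 28.0
      vertex 0.0 18.0 28.0
    endloop
  endfacet
  facet normal 0.0000 -1.0000 0.0000
    outer loop
      vertex 0.0 0.0 0.0
      vertex 21.0 0.0 0.0
      vertex 21.0 0.0 28.0
    endloop
  endfacet
  facet normal 0.0000 -1.0000 0.0000
    outer loop
      vertex 0.0 0.0 0.0
      vertex 21.0 0.0 28.0
      vertex 0.0 0.0 28.0
    endloop
  endfacet
  facet normal 0.0000 1.0000 0.0000
    outer loop
      vertex 21.0 18.0 28.0
      vertex 21.0 18.0 0.0
      vertex 0.0 18.0 0.0
    endloop
  endfacet
  facet normal 0.0000 1.0000 0.0000
    outer loop
      vertex 0.0 18.0 28.0
      vertex 21.0 18.0 28.0
      vertex 0.0 18.0 0.0
    endloop
  endfacet
  facet normal -1.0000 0.0000 0.0000
    outer loop
      vertex 0.0 18.0 28.0
      vertex 0.0 18.0 0.0
      vertex 0.0 0.0 0.0
    endloop
  endfacet
  facet normal -1.0000 0.0000 0.0000
    outer loop
      vertex 0.0 0.0 28.0
      vertex 0.0 18.0 28.0
      vertex 0.0 0.0 0.0
    endloop
  endfacet
  facet normal 1.0000 0.0000 0.0000
    outer loop
      vertex 21.0 0.0 0.0
      vertex 21.0 18.0 0.0
      vertex 21.0 18.0 28.0
    endloop
  endfacet
  facet normal 1.0000 0.0000 0.0000
    outer loop
      vertex 21.0 0.0 0.0
      vertex 21.0 18.0 28.0
      vertex 21.0 0.0 28.0
    endloop
  endfacet
endsolid part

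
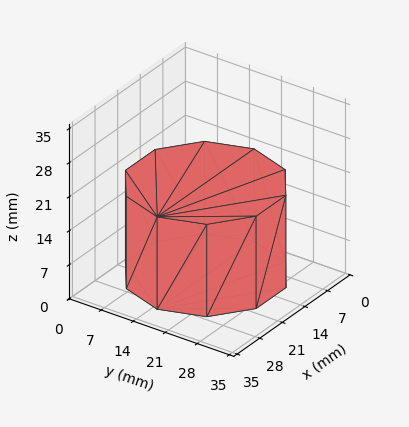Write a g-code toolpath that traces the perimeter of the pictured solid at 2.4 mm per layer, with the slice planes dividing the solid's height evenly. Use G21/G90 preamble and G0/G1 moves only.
Reading the render: the shape is a regular 10-sided prism (a cylinder approximated with 10 flat sides), circumscribed radius ≈ 15 mm, height ≈ 19 mm (dimensions read to the nearest mm from the axis ticks). For the g-code, the solid's height is divided into equal slices at the stated Δz and each level perimeter traced with G1 moves after a G0 lift.

; perimeter-only toolpath
G21 ; units = mm
G90 ; absolute positioning
G28 ; home
; layer 1
G0 Z2.4
G0 X30.0 Y15.0
G1 X27.1 Y23.8
G1 X19.6 Y29.3
G1 X10.4 Y29.3
G1 X2.9 Y23.8
G1 X0.0 Y15.0
G1 X2.9 Y6.2
G1 X10.4 Y0.7
G1 X19.6 Y0.7
G1 X27.1 Y6.2
G1 X30.0 Y15.0
; layer 2
G0 Z4.8
G0 X30.0 Y15.0
G1 X27.1 Y23.8
G1 X19.6 Y29.3
G1 X10.4 Y29.3
G1 X2.9 Y23.8
G1 X0.0 Y15.0
G1 X2.9 Y6.2
G1 X10.4 Y0.7
G1 X19.6 Y0.7
G1 X27.1 Y6.2
G1 X30.0 Y15.0
; layer 3
G0 Z7.1
G0 X30.0 Y15.0
G1 X27.1 Y23.8
G1 X19.6 Y29.3
G1 X10.4 Y29.3
G1 X2.9 Y23.8
G1 X0.0 Y15.0
G1 X2.9 Y6.2
G1 X10.4 Y0.7
G1 X19.6 Y0.7
G1 X27.1 Y6.2
G1 X30.0 Y15.0
; layer 4
G0 Z9.5
G0 X30.0 Y15.0
G1 X27.1 Y23.8
G1 X19.6 Y29.3
G1 X10.4 Y29.3
G1 X2.9 Y23.8
G1 X0.0 Y15.0
G1 X2.9 Y6.2
G1 X10.4 Y0.7
G1 X19.6 Y0.7
G1 X27.1 Y6.2
G1 X30.0 Y15.0
; layer 5
G0 Z11.9
G0 X30.0 Y15.0
G1 X27.1 Y23.8
G1 X19.6 Y29.3
G1 X10.4 Y29.3
G1 X2.9 Y23.8
G1 X0.0 Y15.0
G1 X2.9 Y6.2
G1 X10.4 Y0.7
G1 X19.6 Y0.7
G1 X27.1 Y6.2
G1 X30.0 Y15.0
; layer 6
G0 Z14.2
G0 X30.0 Y15.0
G1 X27.1 Y23.8
G1 X19.6 Y29.3
G1 X10.4 Y29.3
G1 X2.9 Y23.8
G1 X0.0 Y15.0
G1 X2.9 Y6.2
G1 X10.4 Y0.7
G1 X19.6 Y0.7
G1 X27.1 Y6.2
G1 X30.0 Y15.0
; layer 7
G0 Z16.6
G0 X30.0 Y15.0
G1 X27.1 Y23.8
G1 X19.6 Y29.3
G1 X10.4 Y29.3
G1 X2.9 Y23.8
G1 X0.0 Y15.0
G1 X2.9 Y6.2
G1 X10.4 Y0.7
G1 X19.6 Y0.7
G1 X27.1 Y6.2
G1 X30.0 Y15.0
; layer 8
G0 Z19.0
G0 X30.0 Y15.0
G1 X27.1 Y23.8
G1 X19.6 Y29.3
G1 X10.4 Y29.3
G1 X2.9 Y23.8
G1 X0.0 Y15.0
G1 X2.9 Y6.2
G1 X10.4 Y0.7
G1 X19.6 Y0.7
G1 X27.1 Y6.2
G1 X30.0 Y15.0
M2 ; end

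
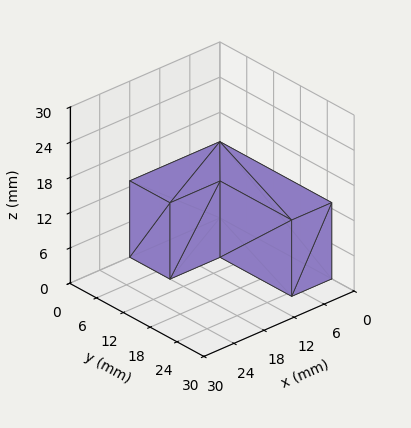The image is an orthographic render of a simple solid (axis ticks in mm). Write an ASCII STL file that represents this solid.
Reading the render: the shape is an L-shaped prism: outer 18 × 25 mm, arm thicknesses ≈ 9 mm (horizontal) and 8 mm (vertical), extruded 13 mm in z (dimensions read to the nearest mm from the axis ticks). For the STL, each face is triangulated and given an outward normal.

solid part
  facet normal 0.0000 0.0000 -1.0000
    outer loop
      vertex 18.00 9.00 0.00
      vertex 18.00 0.00 0.00
      vertex 0.00 0.00 0.00
    endloop
  endfacet
  facet normal 0.0000 0.0000 -1.0000
    outer loop
      vertex 8.00 9.00 0.00
      vertex 18.00 9.00 0.00
      vertex 0.00 0.00 0.00
    endloop
  endfacet
  facet normal 0.0000 0.0000 -1.0000
    outer loop
      vertex 8.00 25.00 0.00
      vertex 8.00 9.00 0.00
      vertex 0.00 0.00 0.00
    endloop
  endfacet
  facet normal 0.0000 0.0000 -1.0000
    outer loop
      vertex 0.00 25.00 0.00
      vertex 8.00 25.00 0.00
      vertex 0.00 0.00 0.00
    endloop
  endfacet
  facet normal 0.0000 0.0000 1.0000
    outer loop
      vertex 0.00 0.00 13.00
      vertex 18.00 0.00 13.00
      vertex 18.00 9.00 13.00
    endloop
  endfacet
  facet normal 0.0000 0.0000 1.0000
    outer loop
      vertex 0.00 0.00 13.00
      vertex 18.00 9.00 13.00
      vertex 8.00 9.00 13.00
    endloop
  endfacet
  facet normal 0.0000 0.0000 1.0000
    outer loop
      vertex 0.00 0.00 13.00
      vertex 8.00 9.00 13.00
      vertex 8.00 25.00 13.00
    endloop
  endfacet
  facet normal 0.0000 0.0000 1.0000
    outer loop
      vertex 0.00 0.00 13.00
      vertex 8.00 25.00 13.00
      vertex 0.00 25.00 13.00
    endloop
  endfacet
  facet normal 0.0000 -1.0000 0.0000
    outer loop
      vertex 0.00 0.00 0.00
      vertex 18.00 0.00 0.00
      vertex 18.00 0.00 13.00
    endloop
  endfacet
  facet normal 0.0000 -1.0000 0.0000
    outer loop
      vertex 0.00 0.00 0.00
      vertex 18.00 0.00 13.00
      vertex 0.00 0.00 13.00
    endloop
  endfacet
  facet normal 1.0000 0.0000 0.0000
    outer loop
      vertex 18.00 0.00 0.00
      vertex 18.00 9.00 0.00
      vertex 18.00 9.00 13.00
    endloop
  endfacet
  facet normal 1.0000 0.0000 0.0000
    outer loop
      vertex 18.00 0.00 0.00
      vertex 18.00 9.00 13.00
      vertex 18.00 0.00 13.00
    endloop
  endfacet
  facet normal 0.0000 1.0000 0.0000
    outer loop
      vertex 18.00 9.00 0.00
      vertex 8.00 9.00 0.00
      vertex 8.00 9.00 13.00
    endloop
  endfacet
  facet normal 0.0000 1.0000 0.0000
    outer loop
      vertex 18.00 9.00 0.00
      vertex 8.00 9.00 13.00
      vertex 18.00 9.00 13.00
    endloop
  endfacet
  facet normal 1.0000 0.0000 0.0000
    outer loop
      vertex 8.00 9.00 0.00
      vertex 8.00 25.00 0.00
      vertex 8.00 25.00 13.00
    endloop
  endfacet
  facet normal 1.0000 0.0000 0.0000
    outer loop
      vertex 8.00 9.00 0.00
      vertex 8.00 25.00 13.00
      vertex 8.00 9.00 13.00
    endloop
  endfacet
  facet normal 0.0000 1.0000 0.0000
    outer loop
      vertex 8.00 25.00 0.00
      vertex 0.00 25.00 0.00
      vertex 0.00 25.00 13.00
    endloop
  endfacet
  facet normal 0.0000 1.0000 0.0000
    outer loop
      vertex 8.00 25.00 0.00
      vertex 0.00 25.00 13.00
      vertex 8.00 25.00 13.00
    endloop
  endfacet
  facet normal -1.0000 0.0000 0.0000
    outer loop
      vertex 0.00 25.00 0.00
      vertex 0.00 0.00 0.00
      vertex 0.00 0.00 13.00
    endloop
  endfacet
  facet normal -1.0000 0.0000 0.0000
    outer loop
      vertex 0.00 25.00 0.00
      vertex 0.00 0.00 13.00
      vertex 0.00 25.00 13.00
    endloop
  endfacet
endsolid part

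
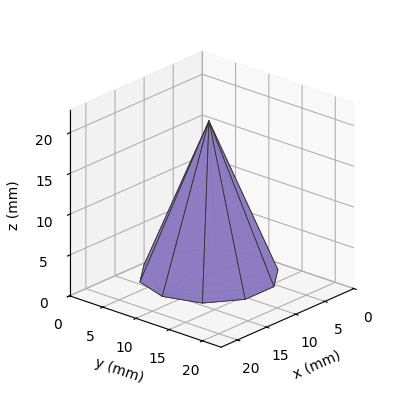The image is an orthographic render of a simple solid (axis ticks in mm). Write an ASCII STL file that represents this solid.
Reading the render: the shape is a regular 10-sided pyramid, base circumscribed radius ≈ 8 mm, apex at z ≈ 19 mm (dimensions read to the nearest mm from the axis ticks). For the STL, each face is triangulated and given an outward normal.

solid part
  facet normal 0.0000 0.0000 -1.0000
    outer loop
      vertex 10.472 15.608 0.000
      vertex 14.472 12.702 0.000
      vertex 16.000 8.000 0.000
    endloop
  endfacet
  facet normal 0.0000 0.0000 -1.0000
    outer loop
      vertex 5.528 15.608 0.000
      vertex 10.472 15.608 0.000
      vertex 16.000 8.000 0.000
    endloop
  endfacet
  facet normal 0.0000 0.0000 -1.0000
    outer loop
      vertex 1.528 12.702 0.000
      vertex 5.528 15.608 0.000
      vertex 16.000 8.000 0.000
    endloop
  endfacet
  facet normal 0.0000 0.0000 -1.0000
    outer loop
      vertex 0.000 8.000 0.000
      vertex 1.528 12.702 0.000
      vertex 16.000 8.000 0.000
    endloop
  endfacet
  facet normal 0.0000 0.0000 -1.0000
    outer loop
      vertex 1.528 3.298 0.000
      vertex 0.000 8.000 0.000
      vertex 16.000 8.000 0.000
    endloop
  endfacet
  facet normal 0.0000 0.0000 -1.0000
    outer loop
      vertex 5.528 0.392 0.000
      vertex 1.528 3.298 0.000
      vertex 16.000 8.000 0.000
    endloop
  endfacet
  facet normal 0.0000 0.0000 -1.0000
    outer loop
      vertex 10.472 0.392 0.000
      vertex 5.528 0.392 0.000
      vertex 16.000 8.000 0.000
    endloop
  endfacet
  facet normal 0.0000 0.0000 -1.0000
    outer loop
      vertex 14.472 3.298 0.000
      vertex 10.472 0.392 0.000
      vertex 16.000 8.000 0.000
    endloop
  endfacet
  facet normal 0.8829 0.2869 0.3717
    outer loop
      vertex 16.000 8.000 0.000
      vertex 14.472 12.702 0.000
      vertex 8.000 8.000 19.000
    endloop
  endfacet
  facet normal 0.5456 0.7511 0.3717
    outer loop
      vertex 14.472 12.702 0.000
      vertex 10.472 15.608 0.000
      vertex 8.000 8.000 19.000
    endloop
  endfacet
  facet normal 0.0000 0.9283 0.3717
    outer loop
      vertex 10.472 15.608 0.000
      vertex 5.528 15.608 0.000
      vertex 8.000 8.000 19.000
    endloop
  endfacet
  facet normal -0.5456 0.7511 0.3717
    outer loop
      vertex 5.528 15.608 0.000
      vertex 1.528 12.702 0.000
      vertex 8.000 8.000 19.000
    endloop
  endfacet
  facet normal -0.8829 0.2869 0.3717
    outer loop
      vertex 1.528 12.702 0.000
      vertex 0.000 8.000 0.000
      vertex 8.000 8.000 19.000
    endloop
  endfacet
  facet normal -0.8829 -0.2869 0.3717
    outer loop
      vertex 0.000 8.000 0.000
      vertex 1.528 3.298 0.000
      vertex 8.000 8.000 19.000
    endloop
  endfacet
  facet normal -0.5456 -0.7511 0.3717
    outer loop
      vertex 1.528 3.298 0.000
      vertex 5.528 0.392 0.000
      vertex 8.000 8.000 19.000
    endloop
  endfacet
  facet normal 0.0000 -0.9283 0.3717
    outer loop
      vertex 5.528 0.392 0.000
      vertex 10.472 0.392 0.000
      vertex 8.000 8.000 19.000
    endloop
  endfacet
  facet normal 0.5456 -0.7511 0.3717
    outer loop
      vertex 10.472 0.392 0.000
      vertex 14.472 3.298 0.000
      vertex 8.000 8.000 19.000
    endloop
  endfacet
  facet normal 0.8829 -0.2869 0.3717
    outer loop
      vertex 14.472 3.298 0.000
      vertex 16.000 8.000 0.000
      vertex 8.000 8.000 19.000
    endloop
  endfacet
endsolid part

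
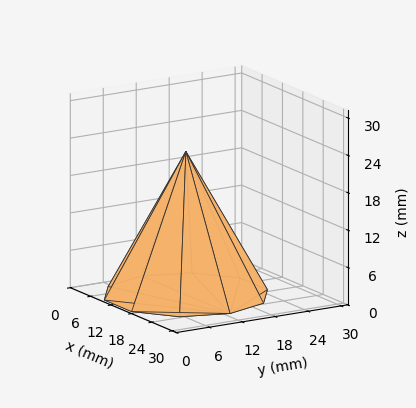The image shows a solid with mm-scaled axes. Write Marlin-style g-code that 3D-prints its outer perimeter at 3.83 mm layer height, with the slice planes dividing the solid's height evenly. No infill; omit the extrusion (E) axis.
Reading the render: the shape is a regular 10-sided pyramid, base circumscribed radius ≈ 13 mm, apex at z ≈ 23 mm (dimensions read to the nearest mm from the axis ticks). For the g-code, the solid's height is divided into equal slices at the stated Δz and each level perimeter traced with G1 moves after a G0 lift.

; perimeter-only toolpath
G21 ; units = mm
G90 ; absolute positioning
G28 ; home
; layer 1
G0 Z3.83
G0 X23.83 Y13.00
G1 X21.77 Y19.37
G1 X16.35 Y23.30
G1 X9.65 Y23.30
G1 X4.23 Y19.37
G1 X2.17 Y13.00
G1 X4.23 Y6.63
G1 X9.65 Y2.70
G1 X16.35 Y2.70
G1 X21.77 Y6.63
G1 X23.83 Y13.00
; layer 2
G0 Z7.67
G0 X21.67 Y13.00
G1 X20.01 Y18.09
G1 X15.68 Y21.24
G1 X10.32 Y21.24
G1 X5.99 Y18.09
G1 X4.33 Y13.00
G1 X5.99 Y7.91
G1 X10.32 Y4.76
G1 X15.68 Y4.76
G1 X20.01 Y7.91
G1 X21.67 Y13.00
; layer 3
G0 Z11.50
G0 X19.50 Y13.00
G1 X18.26 Y16.82
G1 X15.01 Y19.18
G1 X10.99 Y19.18
G1 X7.74 Y16.82
G1 X6.50 Y13.00
G1 X7.74 Y9.18
G1 X10.99 Y6.82
G1 X15.01 Y6.82
G1 X18.26 Y9.18
G1 X19.50 Y13.00
; layer 4
G0 Z15.33
G0 X17.33 Y13.00
G1 X16.51 Y15.55
G1 X14.34 Y17.12
G1 X11.66 Y17.12
G1 X9.49 Y15.55
G1 X8.67 Y13.00
G1 X9.49 Y10.45
G1 X11.66 Y8.88
G1 X14.34 Y8.88
G1 X16.51 Y10.45
G1 X17.33 Y13.00
; layer 5
G0 Z19.17
G0 X15.17 Y13.00
G1 X14.75 Y14.27
G1 X13.67 Y15.06
G1 X12.33 Y15.06
G1 X11.25 Y14.27
G1 X10.83 Y13.00
G1 X11.25 Y11.73
G1 X12.33 Y10.94
G1 X13.67 Y10.94
G1 X14.75 Y11.73
G1 X15.17 Y13.00
M2 ; end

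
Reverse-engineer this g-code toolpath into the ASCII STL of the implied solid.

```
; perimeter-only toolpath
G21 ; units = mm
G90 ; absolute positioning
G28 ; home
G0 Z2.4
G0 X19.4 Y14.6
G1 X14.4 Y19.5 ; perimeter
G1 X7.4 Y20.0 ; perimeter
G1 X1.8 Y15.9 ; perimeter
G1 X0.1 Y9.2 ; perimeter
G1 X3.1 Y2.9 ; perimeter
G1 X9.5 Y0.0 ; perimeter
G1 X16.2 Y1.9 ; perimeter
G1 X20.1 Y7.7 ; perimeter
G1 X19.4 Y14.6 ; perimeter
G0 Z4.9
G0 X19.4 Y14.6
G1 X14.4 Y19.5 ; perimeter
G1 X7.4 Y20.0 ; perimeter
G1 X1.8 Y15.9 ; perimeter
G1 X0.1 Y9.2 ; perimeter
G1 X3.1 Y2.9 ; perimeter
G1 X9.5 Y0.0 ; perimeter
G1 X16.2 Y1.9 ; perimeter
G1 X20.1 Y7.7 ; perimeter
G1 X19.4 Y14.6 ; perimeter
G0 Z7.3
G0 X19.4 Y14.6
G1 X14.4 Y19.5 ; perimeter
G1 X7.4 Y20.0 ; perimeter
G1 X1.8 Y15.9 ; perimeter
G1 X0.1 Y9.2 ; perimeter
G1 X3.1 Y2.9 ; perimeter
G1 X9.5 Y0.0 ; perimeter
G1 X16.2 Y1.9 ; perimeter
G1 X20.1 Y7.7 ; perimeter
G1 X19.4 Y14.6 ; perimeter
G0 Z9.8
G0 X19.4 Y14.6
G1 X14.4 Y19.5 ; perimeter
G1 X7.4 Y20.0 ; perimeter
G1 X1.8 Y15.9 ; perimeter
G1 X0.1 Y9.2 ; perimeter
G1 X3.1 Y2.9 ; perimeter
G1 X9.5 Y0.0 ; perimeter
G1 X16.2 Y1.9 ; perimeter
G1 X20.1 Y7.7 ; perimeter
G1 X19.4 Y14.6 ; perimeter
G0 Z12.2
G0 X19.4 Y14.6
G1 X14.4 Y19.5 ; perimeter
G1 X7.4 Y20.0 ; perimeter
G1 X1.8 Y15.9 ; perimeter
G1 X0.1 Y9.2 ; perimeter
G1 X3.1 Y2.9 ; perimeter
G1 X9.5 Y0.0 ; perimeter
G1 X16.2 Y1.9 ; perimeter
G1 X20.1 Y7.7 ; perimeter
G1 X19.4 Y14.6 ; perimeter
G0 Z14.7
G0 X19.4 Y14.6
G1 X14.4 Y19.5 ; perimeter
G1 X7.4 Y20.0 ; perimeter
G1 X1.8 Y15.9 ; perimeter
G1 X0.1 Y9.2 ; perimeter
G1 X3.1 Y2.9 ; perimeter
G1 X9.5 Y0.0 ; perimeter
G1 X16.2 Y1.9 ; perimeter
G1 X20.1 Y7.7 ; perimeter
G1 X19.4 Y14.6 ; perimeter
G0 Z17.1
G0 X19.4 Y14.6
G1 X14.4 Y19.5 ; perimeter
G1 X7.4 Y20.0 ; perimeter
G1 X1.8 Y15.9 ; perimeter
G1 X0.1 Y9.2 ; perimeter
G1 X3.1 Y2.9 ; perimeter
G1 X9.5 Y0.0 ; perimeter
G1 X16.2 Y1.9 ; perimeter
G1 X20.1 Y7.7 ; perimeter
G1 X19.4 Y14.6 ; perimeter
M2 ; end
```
solid part
  facet normal 0.0000 0.0000 -1.0000
    outer loop
      vertex 7.4 20.0 0.0
      vertex 14.4 19.5 0.0
      vertex 19.4 14.6 0.0
    endloop
  endfacet
  facet normal 0.0000 0.0000 -1.0000
    outer loop
      vertex 1.8 15.9 0.0
      vertex 7.4 20.0 0.0
      vertex 19.4 14.6 0.0
    endloop
  endfacet
  facet normal 0.0000 0.0000 -1.0000
    outer loop
      vertex 0.1 9.2 0.0
      vertex 1.8 15.9 0.0
      vertex 19.4 14.6 0.0
    endloop
  endfacet
  facet normal 0.0000 0.0000 -1.0000
    outer loop
      vertex 3.1 2.9 0.0
      vertex 0.1 9.2 0.0
      vertex 19.4 14.6 0.0
    endloop
  endfacet
  facet normal 0.0000 0.0000 -1.0000
    outer loop
      vertex 9.5 0.0 0.0
      vertex 3.1 2.9 0.0
      vertex 19.4 14.6 0.0
    endloop
  endfacet
  facet normal 0.0000 0.0000 -1.0000
    outer loop
      vertex 16.2 1.9 0.0
      vertex 9.5 0.0 0.0
      vertex 19.4 14.6 0.0
    endloop
  endfacet
  facet normal 0.0000 0.0000 -1.0000
    outer loop
      vertex 20.1 7.7 0.0
      vertex 16.2 1.9 0.0
      vertex 19.4 14.6 0.0
    endloop
  endfacet
  facet normal 0.0000 0.0000 1.0000
    outer loop
      vertex 19.4 14.6 17.1
      vertex 14.4 19.5 17.1
      vertex 7.4 20.0 17.1
    endloop
  endfacet
  facet normal 0.0000 0.0000 1.0000
    outer loop
      vertex 19.4 14.6 17.1
      vertex 7.4 20.0 17.1
      vertex 1.8 15.9 17.1
    endloop
  endfacet
  facet normal 0.0000 0.0000 1.0000
    outer loop
      vertex 19.4 14.6 17.1
      vertex 1.8 15.9 17.1
      vertex 0.1 9.2 17.1
    endloop
  endfacet
  facet normal 0.0000 0.0000 1.0000
    outer loop
      vertex 19.4 14.6 17.1
      vertex 0.1 9.2 17.1
      vertex 3.1 2.9 17.1
    endloop
  endfacet
  facet normal 0.0000 0.0000 1.0000
    outer loop
      vertex 19.4 14.6 17.1
      vertex 3.1 2.9 17.1
      vertex 9.5 0.0 17.1
    endloop
  endfacet
  facet normal 0.0000 0.0000 1.0000
    outer loop
      vertex 19.4 14.6 17.1
      vertex 9.5 0.0 17.1
      vertex 16.2 1.9 17.1
    endloop
  endfacet
  facet normal 0.0000 0.0000 1.0000
    outer loop
      vertex 19.4 14.6 17.1
      vertex 16.2 1.9 17.1
      vertex 20.1 7.7 17.1
    endloop
  endfacet
  facet normal 0.6999 0.7142 0.0000
    outer loop
      vertex 19.4 14.6 0.0
      vertex 14.4 19.5 0.0
      vertex 14.4 19.5 17.1
    endloop
  endfacet
  facet normal 0.6999 0.7142 0.0000
    outer loop
      vertex 19.4 14.6 0.0
      vertex 14.4 19.5 17.1
      vertex 19.4 14.6 17.1
    endloop
  endfacet
  facet normal 0.0712 0.9975 0.0000
    outer loop
      vertex 14.4 19.5 0.0
      vertex 7.4 20.0 0.0
      vertex 7.4 20.0 17.1
    endloop
  endfacet
  facet normal 0.0712 0.9975 0.0000
    outer loop
      vertex 14.4 19.5 0.0
      vertex 7.4 20.0 17.1
      vertex 14.4 19.5 17.1
    endloop
  endfacet
  facet normal -0.5907 0.8069 0.0000
    outer loop
      vertex 7.4 20.0 0.0
      vertex 1.8 15.9 0.0
      vertex 1.8 15.9 17.1
    endloop
  endfacet
  facet normal -0.5907 0.8069 0.0000
    outer loop
      vertex 7.4 20.0 0.0
      vertex 1.8 15.9 17.1
      vertex 7.4 20.0 17.1
    endloop
  endfacet
  facet normal -0.9693 0.2459 0.0000
    outer loop
      vertex 1.8 15.9 0.0
      vertex 0.1 9.2 0.0
      vertex 0.1 9.2 17.1
    endloop
  endfacet
  facet normal -0.9693 0.2459 0.0000
    outer loop
      vertex 1.8 15.9 0.0
      vertex 0.1 9.2 17.1
      vertex 1.8 15.9 17.1
    endloop
  endfacet
  facet normal -0.9029 -0.4299 0.0000
    outer loop
      vertex 0.1 9.2 0.0
      vertex 3.1 2.9 0.0
      vertex 3.1 2.9 17.1
    endloop
  endfacet
  facet normal -0.9029 -0.4299 0.0000
    outer loop
      vertex 0.1 9.2 0.0
      vertex 3.1 2.9 17.1
      vertex 0.1 9.2 17.1
    endloop
  endfacet
  facet normal -0.4127 -0.9109 0.0000
    outer loop
      vertex 3.1 2.9 0.0
      vertex 9.5 0.0 0.0
      vertex 9.5 0.0 17.1
    endloop
  endfacet
  facet normal -0.4127 -0.9109 0.0000
    outer loop
      vertex 3.1 2.9 0.0
      vertex 9.5 0.0 17.1
      vertex 3.1 2.9 17.1
    endloop
  endfacet
  facet normal 0.2728 -0.9621 0.0000
    outer loop
      vertex 9.5 0.0 0.0
      vertex 16.2 1.9 0.0
      vertex 16.2 1.9 17.1
    endloop
  endfacet
  facet normal 0.2728 -0.9621 0.0000
    outer loop
      vertex 9.5 0.0 0.0
      vertex 16.2 1.9 17.1
      vertex 9.5 0.0 17.1
    endloop
  endfacet
  facet normal 0.8298 -0.5580 0.0000
    outer loop
      vertex 16.2 1.9 0.0
      vertex 20.1 7.7 0.0
      vertex 20.1 7.7 17.1
    endloop
  endfacet
  facet normal 0.8298 -0.5580 0.0000
    outer loop
      vertex 16.2 1.9 0.0
      vertex 20.1 7.7 17.1
      vertex 16.2 1.9 17.1
    endloop
  endfacet
  facet normal 0.9949 0.1009 0.0000
    outer loop
      vertex 20.1 7.7 0.0
      vertex 19.4 14.6 0.0
      vertex 19.4 14.6 17.1
    endloop
  endfacet
  facet normal 0.9949 0.1009 0.0000
    outer loop
      vertex 20.1 7.7 0.0
      vertex 19.4 14.6 17.1
      vertex 20.1 7.7 17.1
    endloop
  endfacet
endsolid part

The G0 Z moves step by Δz≈2.4 mm. Every layer's G1 loop is the same polygon, so the solid is a straight extrusion of it from z=0 to z≈17.1. Closing with flat bottom and top caps and triangulating gives 32 facets — a regular 9-sided prism (a cylinder approximated with 9 flat sides), circumscribed radius ≈ 10.2 mm, height ≈ 17.1 mm.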